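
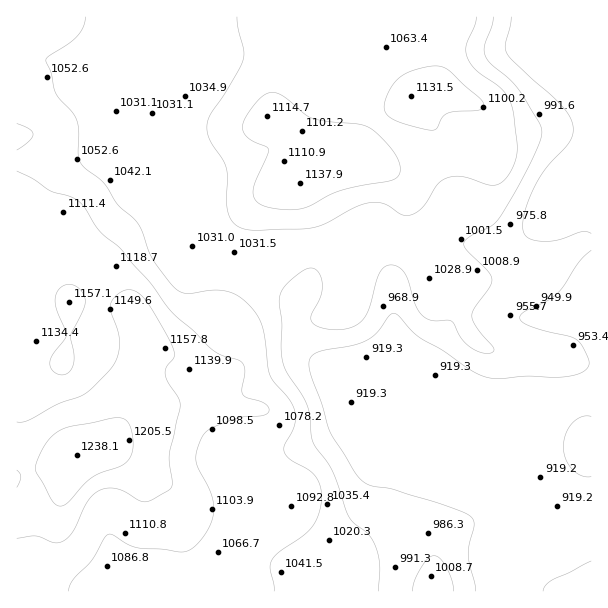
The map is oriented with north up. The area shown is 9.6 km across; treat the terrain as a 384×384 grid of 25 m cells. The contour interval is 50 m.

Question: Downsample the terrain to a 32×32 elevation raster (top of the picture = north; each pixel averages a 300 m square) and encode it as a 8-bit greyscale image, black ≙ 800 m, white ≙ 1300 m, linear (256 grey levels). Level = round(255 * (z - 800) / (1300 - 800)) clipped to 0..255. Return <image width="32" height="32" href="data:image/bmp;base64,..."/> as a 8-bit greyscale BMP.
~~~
<image width="32" height="32" href="data:image/bmp;base64,Qk02CAAAAAAAADYEAAAoAAAAIAAAACAAAAABAAgAAAAAAAAEAAATCwAAEwsAAAABAAAAAAAAAAAAAAEBAQACAgIAAwMDAAQEBAAFBQUABgYGAAcHBwAICAgACQkJAAoKCgALCwsADAwMAA0NDQAODg4ADw8PABAQEAAREREAEhISABMTEwAUFBQAFRUVABYWFgAXFxcAGBgYABkZGQAaGhoAGxsbABwcHAAdHR0AHh4eAB8fHwAgICAAISEhACIiIgAjIyMAJCQkACUlJQAmJiYAJycnACgoKAApKSkAKioqACsrKwAsLCwALS0tAC4uLgAvLy8AMDAwADExMQAyMjIAMzMzADQ0NAA1NTUANjY2ADc3NwA4ODgAOTk5ADo6OgA7OzsAPDw8AD09PQA+Pj4APz8/AEBAQABBQUEAQkJCAENDQwBEREQARUVFAEZGRgBHR0cASEhIAElJSQBKSkoAS0tLAExMTABNTU0ATk5OAE9PTwBQUFAAUVFRAFJSUgBTU1MAVFRUAFVVVQBWVlYAV1dXAFhYWABZWVkAWlpaAFtbWwBcXFwAXV1dAF5eXgBfX18AYGBgAGFhYQBiYmIAY2NjAGRkZABlZWUAZmZmAGdnZwBoaGgAaWlpAGpqagBra2sAbGxsAG1tbQBubm4Ab29vAHBwcABxcXEAcnJyAHNzcwB0dHQAdXV1AHZ2dgB3d3cAeHh4AHl5eQB6enoAe3t7AHx8fAB9fX0Afn5+AH9/fwCAgIAAgYGBAIKCggCDg4MAhISEAIWFhQCGhoYAh4eHAIiIiACJiYkAioqKAIuLiwCMjIwAjY2NAI6OjgCPj48AkJCQAJGRkQCSkpIAk5OTAJSUlACVlZUAlpaWAJeXlwCYmJgAmZmZAJqamgCbm5sAnJycAJ2dnQCenp4An5+fAKCgoAChoaEAoqKiAKOjowCkpKQApaWlAKampgCnp6cAqKioAKmpqQCqqqoAq6urAKysrACtra0Arq6uAK+vrwCwsLAAsbGxALKysgCzs7MAtLS0ALW1tQC2trYAt7e3ALi4uAC5ubkAurq6ALu7uwC8vLwAvb29AL6+vgC/v78AwMDAAMHBwQDCwsIAw8PDAMTExADFxcUAxsbGAMfHxwDIyMgAycnJAMrKygDLy8sAzMzMAM3NzQDOzs4Az8/PANDQ0ADR0dEA0tLSANPT0wDU1NQA1dXVANbW1gDX19cA2NjYANnZ2QDa2toA29vbANzc3ADd3d0A3t7eAN/f3wDg4OAA4eHhAOLi4gDj4+MA5OTkAOXl5QDm5uYA5+fnAOjo6ADp6ekA6urqAOvr6wDs7OwA7e3tAO7u7gDv7+8A8PDwAPHx8QDy8vIA8/PzAPT09AD19fUA9vb2APf39wD4+PgA+fn5APr6+gD7+/sA/Pz8AP39/QD+/v4A////AKOjnpeVkouHh4iEgoaGfndzb25qZGRobGFMPzs4NDIwpKalnZaQjYyOkIqEhIN9dnFubWtkYmVnW0g9Pj04NTOrra+mm5WYmpubkoiFhoN8dG9saWFeYmJYRz4+QD08Orq5u66enKSnpKObjYmMjYl+cmlkXVpdXFVLQT09Pj8/xcPHuKOhq66rqqGSjI6Sk4Z0ZFtWVFRSTUhBPT09PT/JytLIsq61tbKsnpGLi4+SiHJdUU9NSUVBPz09PT09QcvO2djLxMG7s6aXjoqJioiAalNJSEVAPT09PT09PUNNyM7a3trUyr+zoZSNioiEfHBdS0NCPz09PT09PT0+TFu9x9TZ2dbMwLWll5GOioV6ZVBCPj49PT09PT09PT9NWrO5wsfLzsrDuaqgmpeVkH9hSD49PT09PT09PT09PkdPra+ztrzDx8S6rqafm5mQeVpCPT09PT09PT09PT0+Q0etr7Gxs7vBv7Ssp6CakH9nTz89PT09PT09QUZFREZHSK2ws7GwtL27sq6mn5qMcVpKQD09PT09PkZTWlhVVFFNqq6zsbCyu7y0qZ2WlIltWVFNSUM+PUJMWmVlX1pWUU2oq7GxsLK8vK2dlZGOhGxfYWRiV0dGVV5lZ15VUE1LSqiss7OwtLy1npCPjId8amJmbnFlUlJlamhlWlFMSUhHqK20s6+ytaWMgYKCfnVpYmNtdGxaXG5xbWphWlRPSkanqq+uqqikkX53eHl4dW5mZG11bmJkcXRybWVgW1VOSaanqqqloJWCd3Z2dnZ2c25rcXVwamxwb2xmYFtYVFBMqKWlpZ+Xi3t2dnZ3enp4dnV1dXBwc3BqZ2RfVk5MTU6ooqGgl4yCeHZ2dnuChoeHhH54c3Z7dm1paGZZSURGSaSfnZqPgnp2dnZ2fYuXnZ6YjoV/gIWBdWxsbmJLQEBAnpmVj4V7dnZ2dnZ9jZymq6igmpWTkYl9dnh9cFVCPTuXk4yDfHd2dnZ2d36LmKCmqaqqpqCXjIiIi4x/Y0xAO5eSi393dnZ2dnZ6hI+Xmp2gpqqmnZOPk5WTj4VvWUpBmpaNf3d2dnZ2d36Kl52bmpueoJyXlJaYlZKOhHJhUkeTjod9d3Z2dnZ4fYeUnp+bmJaVlpifoJuYl5ODbFxPRouFf3l2dnZ2dnh7gIyXmpWQj4+PmKWmoZ6ZkHpfUEhEhYJ9eHZ2dnZ2d3l7hI+Si4eIiIeOnKKhmYt6ZFBHRESAgH15dnZ2dnZ2dnh/iY2IhoaGhoeLkZSMeGFPRkRERIKEgnx3dnZ2dnd2eH+JjIeGhoaGhoaGiId1XElEREREhomJgnl2dnZ4eXh6gYuLhoaGhoaGhoaHin5kTUREREQ="/>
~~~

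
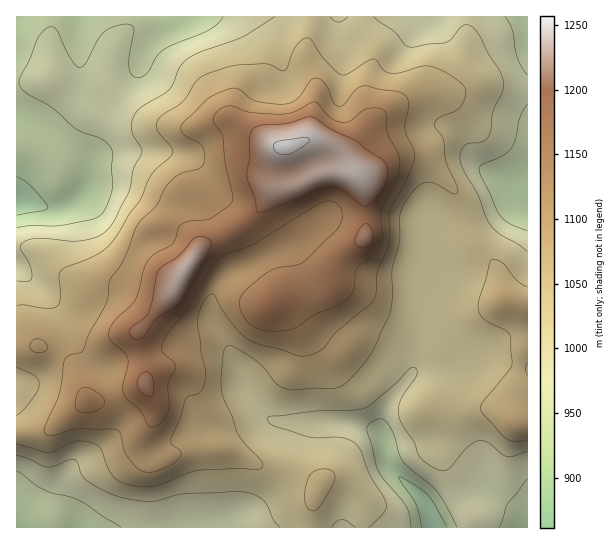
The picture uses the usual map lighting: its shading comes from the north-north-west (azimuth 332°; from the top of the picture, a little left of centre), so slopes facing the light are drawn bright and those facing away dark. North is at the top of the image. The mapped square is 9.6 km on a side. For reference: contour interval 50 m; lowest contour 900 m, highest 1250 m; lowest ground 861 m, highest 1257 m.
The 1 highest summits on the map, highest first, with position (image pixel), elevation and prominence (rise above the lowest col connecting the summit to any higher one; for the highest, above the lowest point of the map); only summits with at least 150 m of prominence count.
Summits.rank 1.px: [286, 147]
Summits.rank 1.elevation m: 1257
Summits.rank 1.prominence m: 396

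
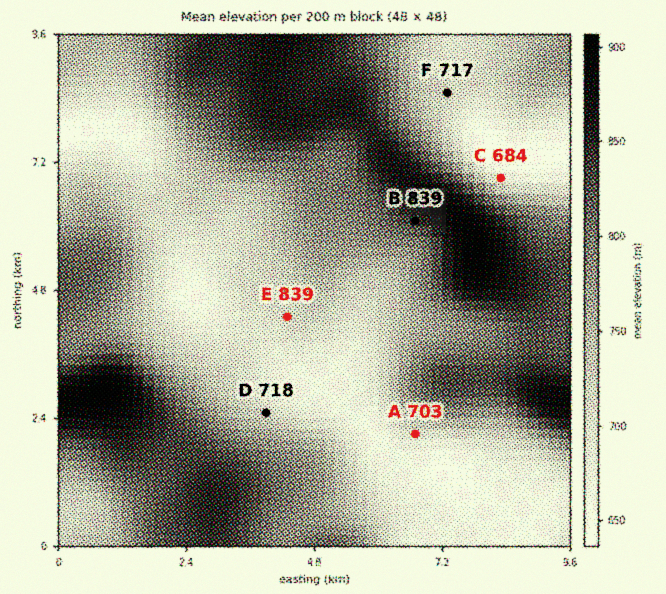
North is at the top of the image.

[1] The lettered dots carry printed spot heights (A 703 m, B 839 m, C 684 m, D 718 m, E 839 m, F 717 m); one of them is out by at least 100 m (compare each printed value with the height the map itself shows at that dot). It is E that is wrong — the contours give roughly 714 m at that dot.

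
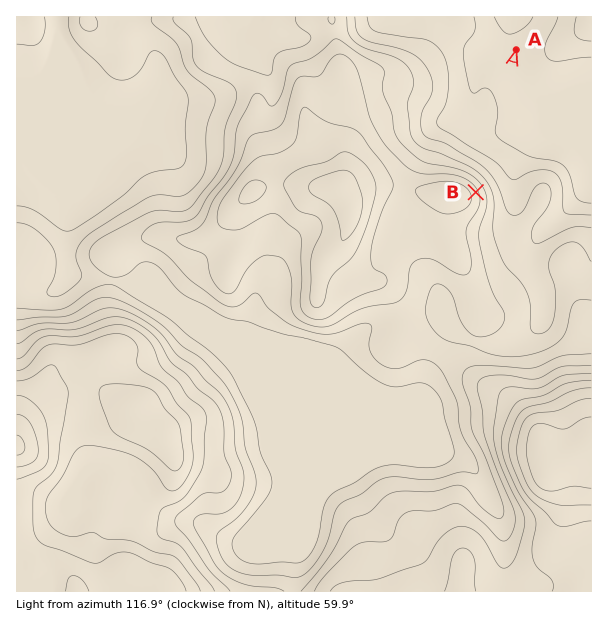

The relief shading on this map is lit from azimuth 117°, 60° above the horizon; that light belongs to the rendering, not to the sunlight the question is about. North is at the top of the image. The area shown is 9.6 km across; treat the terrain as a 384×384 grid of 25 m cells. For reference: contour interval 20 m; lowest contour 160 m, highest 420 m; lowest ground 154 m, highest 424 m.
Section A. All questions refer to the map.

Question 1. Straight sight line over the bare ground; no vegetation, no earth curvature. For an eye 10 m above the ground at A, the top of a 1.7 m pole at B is visible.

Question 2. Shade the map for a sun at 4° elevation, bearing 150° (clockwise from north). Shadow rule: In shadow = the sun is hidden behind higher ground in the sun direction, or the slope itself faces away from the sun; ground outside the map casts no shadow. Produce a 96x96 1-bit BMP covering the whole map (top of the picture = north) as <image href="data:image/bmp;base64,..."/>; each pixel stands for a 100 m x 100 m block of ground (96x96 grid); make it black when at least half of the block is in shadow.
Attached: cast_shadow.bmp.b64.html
<image width="96" height="96" href="data:image/bmp;base64,Qk2+BAAAAAAAAD4AAAAoAAAAYAAAAGAAAAABAAEAAAAAAIAEAAATCwAAEwsAAAIAAAAAAAAA////AAAAAAAAAAAAAAHgAAAAAAAAAAAAB/PwAAAAAAAAAAAAD//4AAAAAAAAAAAAH//8AAAAAAAAAAAAD//8AAAAAAAAAAGAB+f8AAAAAAAAAePAAAf+AAAAAAAAAfPAAAf+AAAAMAAAAeAAAAP+AAAAOAAAAcAAAAP+AAAAPAAAAAAAAAH8AAAAfAAAAAAAAAD4AAAAeAAAAAAAAAB4AAAAcAAAAAAAAAA8AAAAYAAAAAAAAAAfAAAAAAAAAAAAAAAfwAAAAAAAAAAAAAAP8B+AAAAAAAAAAAAH+H/AAAAAAAAAAAAB///AAAAAAAAAAAAAf//gAAAAAAAAAAAAP//AAAAAAAAAAAAAH//AAAAAAAAAAAAAAA+AAAAAAAAAAAAAAAAAIAAAAAAAAAAAAAAA+AAAAAAAAAAAAAAA+AAAAAAAAAAAAAAB/AAAAAAAAAAAAAAB/gAAAAAAAAAAAAAB/wAAAAAAAAAAAAAD/+AAAAAAAAAAAAAD//gAAAAAAAAAAAAD//4AAAAAAAAAAAAD//8AAAAAAAAAAAAD///AAAAAAAAAAAAD///gAAAAAAAAAAAD///wAAAAAAAAAAAP///wAAAAAAAAAAAf///4AAAAAAAAAAAf///4AAAAAAAAAAAf////8AAAAAAAAAAf//7//gAAAAAAAAAf//z//4AAAAAAAAAf//j///wAAAAAAAAf//D///4AAAAAAAAH/+D///4AAAAAAAAAP+D///4AAAAAAAAAH8D///wAAAAAAAAAD4D///gAAAEAAAAADwD///AAAAMAAAAABgD//+AAAAOAAAAAAAD//4AAAAOAAAAAAAD//wAAAAMAAAAAAAD//AAAAAAAAAAAAAB/+AAAAAAAAAAAAAAP8AAAAAAAAAAAAAAH4AAAAADAAAAAAMAH/gAAAADgAAAAAOAD/wAAAABgAAAAAfAB/8AAAAAAAAAAAPgAf/7+AAAAAAAAAPwAf///AAAAAAAAAH8A////gAAAAAAAAD8A////wAAAAAAAAB8Af///4AAAAAAAAA8Af///8AAAAAAAAAYAP///+AAAAAAAAAAAD////AAAAA/AAAAAAf///gAAAB/wBgAAAH///gP8AD/4B4AAAAD//wf8AD/4D8AAAAB//gf8AD/wD8AAAAB//gP8AD/wD8AAAAB//gH4AD/gB4AAAAB//gAAAD/AAAAAAAA//AAAAD+AAAAAAAA/+DAAAD8AAAAAAAA/+DgAAD4AAAAAAAA//DgAAAgAAAAAAAAf/BwAAAAAAAAAAAAP/BwAAAAAAAAAAAAHvBwAAAAAAAAAAAAAGB4AAAAAAAAAAAAAAB4AAAAAAAAAAAAAAB4AAAAAAAAAAAAAAD4AAAAAAAAAAAAAAD8AAAAAAAAAAAAAAB+AAAAAAAAAAAAAAB/wAAAAAAAAAAAAAB/8PwAAAAAAAAAAAB/8/4AAAAAAAAAAAA/8/4AAAAAAAAAAAAD4/wAAAAAAAAAAAAAAfAAAAAAAAAAAAAAAMAAAAAAAwAAAAAAAAAAAAAA="/>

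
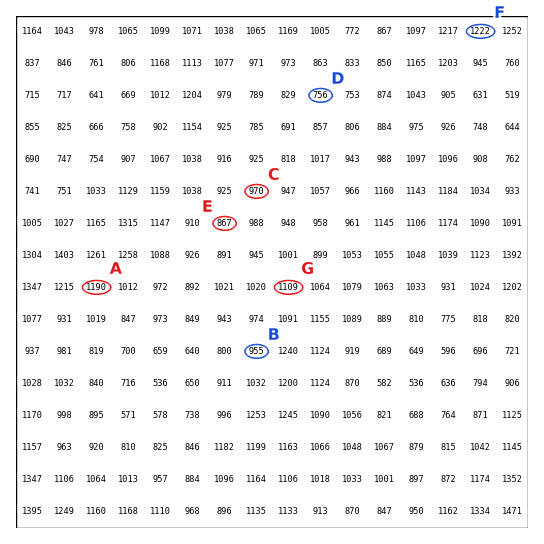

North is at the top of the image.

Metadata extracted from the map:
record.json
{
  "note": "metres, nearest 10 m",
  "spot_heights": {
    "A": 1190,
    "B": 950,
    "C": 970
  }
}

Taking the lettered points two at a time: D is lower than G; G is higher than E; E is lower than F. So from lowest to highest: D E G F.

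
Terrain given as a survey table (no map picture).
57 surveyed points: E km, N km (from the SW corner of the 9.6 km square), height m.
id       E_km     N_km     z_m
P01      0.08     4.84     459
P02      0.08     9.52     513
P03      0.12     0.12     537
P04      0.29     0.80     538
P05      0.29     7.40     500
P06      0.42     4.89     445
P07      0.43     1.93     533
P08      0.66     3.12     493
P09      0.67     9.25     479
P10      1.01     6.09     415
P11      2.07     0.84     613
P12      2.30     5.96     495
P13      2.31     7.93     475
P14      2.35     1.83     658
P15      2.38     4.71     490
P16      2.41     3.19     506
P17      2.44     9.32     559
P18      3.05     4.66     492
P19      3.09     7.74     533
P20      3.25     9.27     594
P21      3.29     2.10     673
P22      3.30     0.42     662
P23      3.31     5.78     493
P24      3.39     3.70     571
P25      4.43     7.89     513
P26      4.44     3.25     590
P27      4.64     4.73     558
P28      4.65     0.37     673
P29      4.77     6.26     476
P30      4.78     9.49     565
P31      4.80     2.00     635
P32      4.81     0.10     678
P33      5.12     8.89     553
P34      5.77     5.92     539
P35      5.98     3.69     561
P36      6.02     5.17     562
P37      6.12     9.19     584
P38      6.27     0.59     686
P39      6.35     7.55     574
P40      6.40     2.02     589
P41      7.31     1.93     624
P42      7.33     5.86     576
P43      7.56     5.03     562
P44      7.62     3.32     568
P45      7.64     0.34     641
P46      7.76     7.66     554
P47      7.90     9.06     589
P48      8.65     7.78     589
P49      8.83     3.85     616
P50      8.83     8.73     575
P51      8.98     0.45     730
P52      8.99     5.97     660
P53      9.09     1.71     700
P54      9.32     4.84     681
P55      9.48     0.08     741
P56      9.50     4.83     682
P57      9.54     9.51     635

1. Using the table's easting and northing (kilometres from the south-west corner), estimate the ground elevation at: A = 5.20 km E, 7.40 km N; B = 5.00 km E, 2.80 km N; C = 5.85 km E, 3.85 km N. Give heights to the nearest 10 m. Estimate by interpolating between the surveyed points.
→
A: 550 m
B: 590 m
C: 530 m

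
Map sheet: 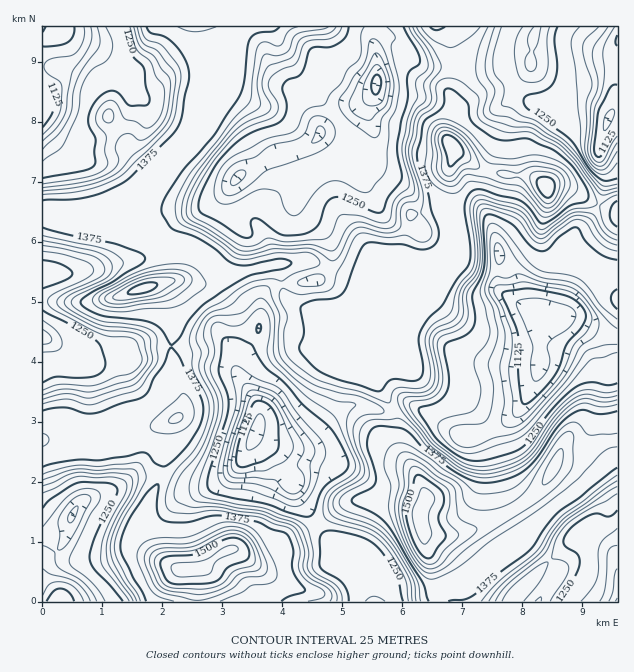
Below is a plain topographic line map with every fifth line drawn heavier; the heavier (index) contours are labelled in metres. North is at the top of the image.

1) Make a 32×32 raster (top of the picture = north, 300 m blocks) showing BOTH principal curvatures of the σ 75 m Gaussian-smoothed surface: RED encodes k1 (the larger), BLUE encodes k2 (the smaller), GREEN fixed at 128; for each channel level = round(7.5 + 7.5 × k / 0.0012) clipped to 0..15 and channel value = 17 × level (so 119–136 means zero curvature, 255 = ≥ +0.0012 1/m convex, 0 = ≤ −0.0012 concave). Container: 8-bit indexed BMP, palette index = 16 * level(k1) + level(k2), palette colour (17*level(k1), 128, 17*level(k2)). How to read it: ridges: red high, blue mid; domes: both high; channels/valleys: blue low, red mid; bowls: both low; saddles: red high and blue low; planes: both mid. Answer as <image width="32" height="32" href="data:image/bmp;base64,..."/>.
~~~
<image width="32" height="32" href="data:image/bmp;base64,Qk02CAAAAAAAADYEAAAoAAAAIAAAACAAAAABAAgAAAAAAAAEAAATCwAAEwsAAAABAAAAAAAAAIAAABGAAAAigAAAM4AAAESAAABVgAAAZoAAAHeAAACIgAAAmYAAAKqAAAC7gAAAzIAAAN2AAADugAAA/4AAAACAEQARgBEAIoARADOAEQBEgBEAVYARAGaAEQB3gBEAiIARAJmAEQCqgBEAu4ARAMyAEQDdgBEA7oARAP+AEQAAgCIAEYAiACKAIgAzgCIARIAiAFWAIgBmgCIAd4AiAIiAIgCZgCIAqoAiALuAIgDMgCIA3YAiAO6AIgD/gCIAAIAzABGAMwAigDMAM4AzAESAMwBVgDMAZoAzAHeAMwCIgDMAmYAzAKqAMwC7gDMAzIAzAN2AMwDugDMA/4AzAACARAARgEQAIoBEADOARABEgEQAVYBEAGaARAB3gEQAiIBEAJmARACqgEQAu4BEAMyARADdgEQA7oBEAP+ARAAAgFUAEYBVACKAVQAzgFUARIBVAFWAVQBmgFUAd4BVAIiAVQCZgFUAqoBVALuAVQDMgFUA3YBVAO6AVQD/gFUAAIBmABGAZgAigGYAM4BmAESAZgBVgGYAZoBmAHeAZgCIgGYAmYBmAKqAZgC7gGYAzIBmAN2AZgDugGYA/4BmAACAdwARgHcAIoB3ADOAdwBEgHcAVYB3AGaAdwB3gHcAiIB3AJmAdwCqgHcAu4B3AMyAdwDdgHcA7oB3AP+AdwAAgIgAEYCIACKAiAAzgIgARICIAFWAiABmgIgAd4CIAIiAiACZgIgAqoCIALuAiADMgIgA3YCIAO6AiAD/gIgAAICZABGAmQAigJkAM4CZAESAmQBVgJkAZoCZAHeAmQCIgJkAmYCZAKqAmQC7gJkAzICZAN2AmQDugJkA/4CZAACAqgARgKoAIoCqADOAqgBEgKoAVYCqAGaAqgB3gKoAiICqAJmAqgCqgKoAu4CqAMyAqgDdgKoA7oCqAP+AqgAAgLsAEYC7ACKAuwAzgLsARIC7AFWAuwBmgLsAd4C7AIiAuwCZgLsAqoC7ALuAuwDMgLsA3YC7AO6AuwD/gLsAAIDMABGAzAAigMwAM4DMAESAzABVgMwAZoDMAHeAzACIgMwAmYDMAKqAzAC7gMwAzIDMAN2AzADugMwA/4DMAACA3QARgN0AIoDdADOA3QBEgN0AVYDdAGaA3QB3gN0AiIDdAJmA3QCqgN0Au4DdAMyA3QDdgN0A7oDdAP+A3QAAgO4AEYDuACKA7gAzgO4ARIDuAFWA7gBmgO4Ad4DuAIiA7gCZgO4AqoDuALuA7gDMgO4A3YDuAO6A7gD/gO4AAID/ABGA/wAigP8AM4D/AESA/wBVgP8AZoD/AHeA/wCIgP8AmYD/AKqA/wC7gP8AzID/AN2A/wDugP8A/4D/AHNDhZVzxrOlppaTdYan9/rVlYaElNeHmMdzcMa2hZios7a2lLeVyero2aWExabDYoKHh3GS9JOFp9eDcOimmJWVt6akybT56Obn2Pmjp7dyd3d0cLf7lnWFl+i0oaaXdKaCppTZlJNzY7b716PatnN0cmKU+NnHx5Z0huiBc5eGlmCng9i3lZamtbbG17axsqWmxbP5t4SWx8eVleZwcpeWc3CEg/e2c5KUg4OUdKO0+um2ounJp4SGl9e3lueTlIV1c4FgtOZ1lIOTp5ZyUqWkxbRj1unI1dXHpue3lteVx8bGx7Wjt6aWpXBjhbalp2Ngxqb3qLaDc4Sl1viWh7eYp6eouKaXp7iWlGF1dYSVg7bHtta1clGFhmKE+Kanl5eHh4iHlrenuJemcHWElpeU2Mm46IFxY5OThIPY6IaXyLi2t6iXltm5uLdxUZWnh5SjgNKAcJaoqJZwhZb4yMamuIWXp7aGpsintpCDpZaGhYPGw5HFk5iYmHNwhrWlY4ODc3NzlMi4tnSDpKaFqLi4t6imyeqSl5eHdXJytqV1p4Z2hnVSxcenhYSGpLm4mJiHh4io13GXlpeFdXOWuKdylXOSYmK1xpWEdJWDyZeYh3eHh7ejUYWoqJWGhZWmhIWClKeWtbantUKWhGHGh5eHh4d3p8W3taeng3Z2ZJKU5vf39/eTk5SnppaWgtfHuKeHl4eYl8iUtpRidHNSpceUkqPF9/n457a3t4WCw3FylYeHh4eY16OBcISElaXWlnRzYHCQkKPEpJfX9vfXxsOlmIeYh4en+cSxtMnIt5eFhISFpaaVhYaX6KVzxsfotIO4qLinpaf5tGCXtJR2hJTI2Mi3l4eHxuekcWOjYnKEhNm2oqNit/iQgYT2kWGEyaiXmIeHh5e0UYOWl4eGhoenpGKC6LWn9mBzY+bXcbHJ6NfXx5eHl7ZzlIO3mIZ0mKiGhaSixKTEoaiT2PrT9NSCc3OlxqeXx6aEUXOnp4aFlnR2dHHG+IO1+PT5++fDgLeGdHOTt7io54R0lJOEt6aWloWDxqb499SVlKW22FChx6d2hqeSx6e354OGhYSSc7eolIO3pfzng5a318fBgJB1t6XIpXVz1pfIxoWVp5di1paTlqXX9JGVhpWkcba0cGOWpumVdWLHl5e3t9ilpreldIKlk5PEt5Ryg3OGt6RxdJW4lYWGc7Wnh5i3ZHSHl6eVUKWWptmXt6WUlZaXuIK3pLiXhmSGlKeHmLdzhZWHp7dgxqWDtJWWY6bKlpenk5Z1hpaUpJWnl4eHpoPJdHSGuZDHc5S2haZxp8eGl4WDY2V0pnPYp4WUhIaWlraTprSWg4WS2ZeXpnKV6HWGl4U="/>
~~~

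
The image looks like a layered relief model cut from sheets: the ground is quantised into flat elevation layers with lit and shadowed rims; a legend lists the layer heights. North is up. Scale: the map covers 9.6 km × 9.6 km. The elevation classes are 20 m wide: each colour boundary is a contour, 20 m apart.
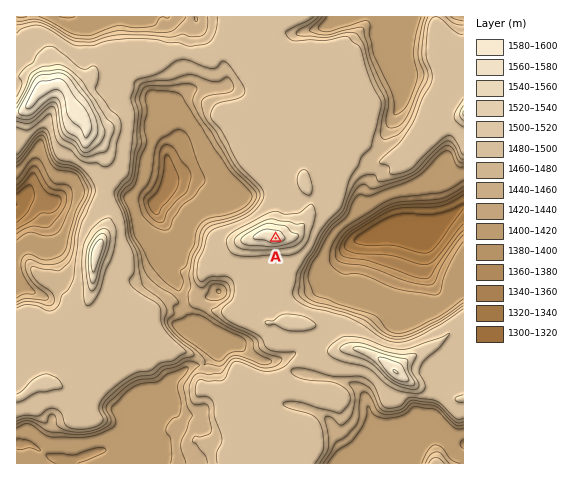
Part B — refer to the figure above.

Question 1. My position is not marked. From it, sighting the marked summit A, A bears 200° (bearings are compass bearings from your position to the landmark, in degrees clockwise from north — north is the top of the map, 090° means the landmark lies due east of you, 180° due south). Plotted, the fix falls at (352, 27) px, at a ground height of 1430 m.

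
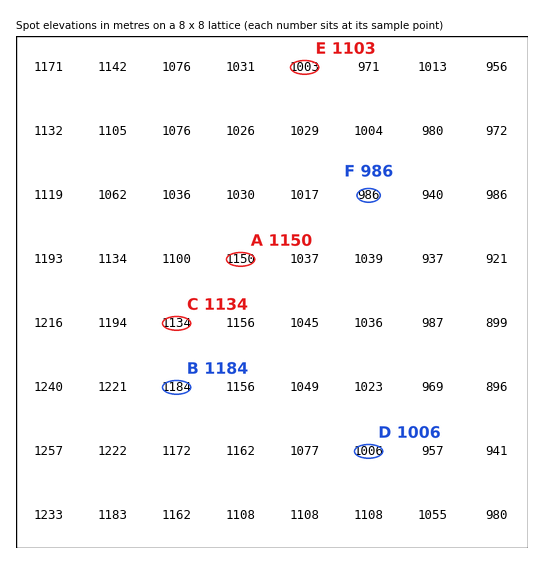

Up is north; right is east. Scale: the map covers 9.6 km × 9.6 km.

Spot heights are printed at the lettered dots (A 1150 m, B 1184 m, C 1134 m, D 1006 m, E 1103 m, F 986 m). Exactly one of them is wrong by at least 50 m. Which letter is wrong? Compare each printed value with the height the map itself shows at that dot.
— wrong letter E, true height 1003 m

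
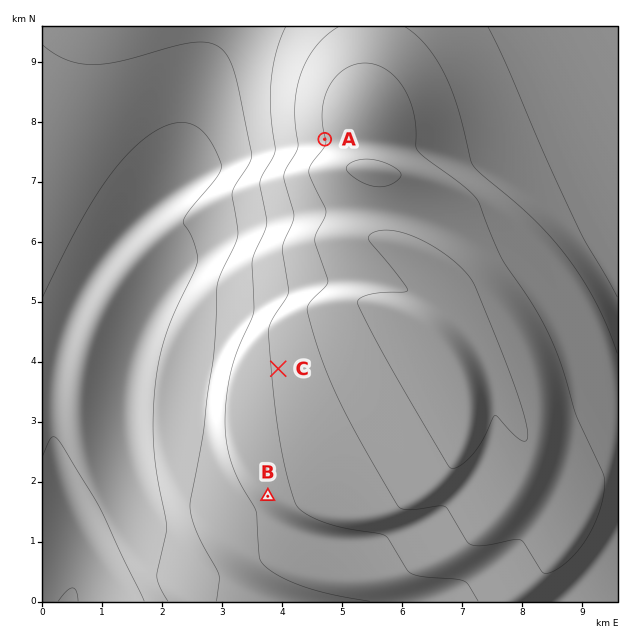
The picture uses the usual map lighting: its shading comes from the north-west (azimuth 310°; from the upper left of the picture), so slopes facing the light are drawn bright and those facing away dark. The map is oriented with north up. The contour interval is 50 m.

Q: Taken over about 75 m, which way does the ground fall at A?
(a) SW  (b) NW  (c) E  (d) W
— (d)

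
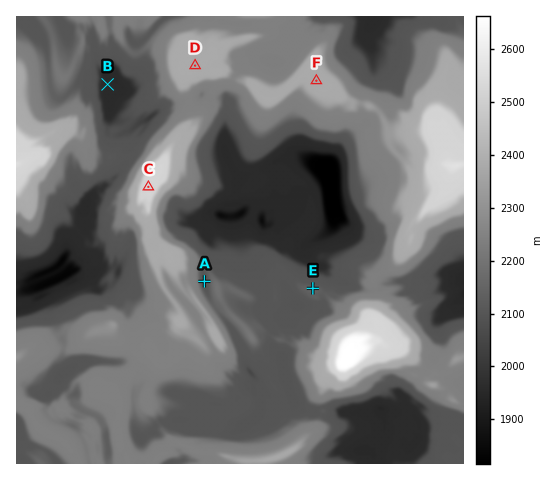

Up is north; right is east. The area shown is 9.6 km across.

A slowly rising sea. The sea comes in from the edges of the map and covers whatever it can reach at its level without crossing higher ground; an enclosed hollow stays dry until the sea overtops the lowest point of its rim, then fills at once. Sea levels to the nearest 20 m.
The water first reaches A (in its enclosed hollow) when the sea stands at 2140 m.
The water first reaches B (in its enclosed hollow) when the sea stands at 2100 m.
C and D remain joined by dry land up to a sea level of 2240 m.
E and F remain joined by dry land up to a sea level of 2120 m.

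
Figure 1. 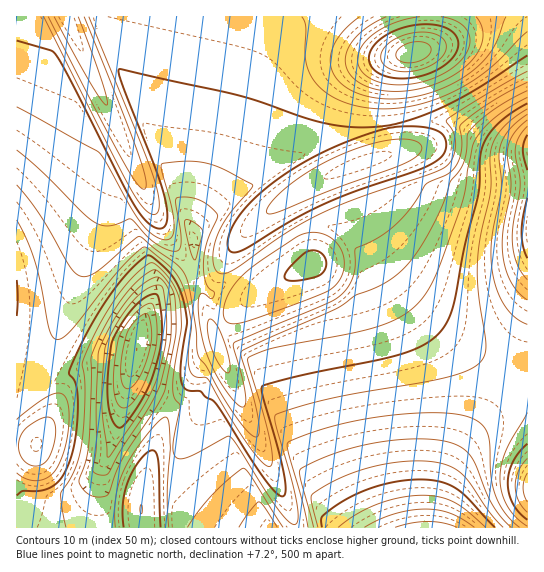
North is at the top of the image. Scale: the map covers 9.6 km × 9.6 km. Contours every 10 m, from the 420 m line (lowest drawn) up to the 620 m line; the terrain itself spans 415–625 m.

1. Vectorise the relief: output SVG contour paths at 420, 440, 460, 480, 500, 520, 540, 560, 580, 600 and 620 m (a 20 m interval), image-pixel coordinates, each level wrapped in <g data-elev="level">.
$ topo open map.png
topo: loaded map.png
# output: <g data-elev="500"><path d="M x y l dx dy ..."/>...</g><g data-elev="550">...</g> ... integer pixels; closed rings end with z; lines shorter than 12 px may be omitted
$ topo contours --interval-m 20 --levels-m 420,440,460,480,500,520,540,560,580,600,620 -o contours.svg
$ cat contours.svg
<g data-elev="420"><path d="M395 527l18-4 16-2 14 2 14 4"/></g><g data-elev="440"><path d="M338 527l19-13 21-10 23-7 22-2 16 2 15 5 13 9 19 16"/><path d="M122 408l-6-7-2-15 0-20 4-27 5-10 11-15 9-8 8-3 4 7 2 19-1 16-3 14-7 20-8 16-8 10-4 3z"/></g><g data-elev="460"><path d="M318 527l-7-29 1-4 5-3 22-13 26-9 26-6 27-2 24 3 9 3 8 5 11 11 21 31 12 13"/><path d="M107 457l-5-55 4-56 12-24 15-21 14-12 12-4 3 2 2 4 3 38-2 18-8 31-7 16-9 17-30 43z"/><path d="M527 280l-6-9-5-9-3-12-1-12 1-16 7-36 0-11-4-18-1-10 4-10 8-11"/></g><g data-elev="480"><path d="M187 527l12-17 14-16 17-16 13-10 8 9 32 50"/><path d="M308 527l-6-27-13-46-2-8 1-4 31-12 36-9 39-6 39-2 18 1 15 2 11 5 7 6 5 12 2 36 4 19 10 19 15 14"/><path d="M95 497l-9-5-7-10 7-23 3-16 3-88 14-30 17-27 18-20 9-7 5-1 7 5 8 10 4 8 1 8 1 33-11 56-10 20-33 50-13 34-4 2z"/><path d="M527 324l-14-9-12-16-8-22-2-24 2-22 8-42-2-31 1-12 9-16 18-16"/></g><g data-elev="500"><path d="M161 527l-2-64-2-9-4-4-6 2-8 9-11 21-5 21 1 24"/><path d="M17 495l5-4 16 0 11-3 9-6 6-8 9-24 4-32 0-28-3-9-5-7 1-5 18-38 20-33 22-28 12-11 7-4 11 8 12 12 6 11 5 15 4 21-6 44 0 12 2 8 6 5 12 0 5 6 9 6 50 76 12 14 6 3 3-7-3-18-20-73-1-11 37-11 102-22 22-9 16-12 9-14 7-18 10-55 13-52 2-36 3-13 6-11 9-11 14-10 15-10"/><path d="M527 444l-8 8-6 10-4 11-1 10 1 11 4 9 6 10 8 7"/><path d="M17 280l1 18-1 18"/></g><g data-elev="520"><path d="M527 473l-3 6-1 8 1 8 3 7"/><path d="M34 466l7-1 4-3 8-13 2-12 0-10-1-6-4-4-8 1-11 6-7 6-4 8-2 9 3 9 5 7z"/><path d="M194 260l-4-9-4-18-1-10 1-4 10 4 7 8-6 26-2 3z"/><path d="M17 185l21 26 31 54 10 10 7 2 9-4 44-37 41 31 5 8 4 14 7 40 1 20 2 8 7 9 15 27 16 25 12 14 8 5 2-6-1-14-17-60 1-6 93-42 20-14 30-12 16-12 12-13 12-18 17-33 8-25 12-16 4-12 3-22 11-11 13-11 34-19"/></g><g data-elev="540"><path d="M227 373l3-2 0-4-4-20-8-20-4-6-4-2-2 3-1 6 4 19 8 18z"/><path d="M230 323l9 0 15-4 54-20 23-10 8-9 5-11-1-14-5-10-7-7-8-4-8-2-9 1-11 5-38 25-18 16-12 17-3 10-1 8 3 7z"/><path d="M17 107l82 46 40 68 11 11 11 7 5 1 5-2 2-4 1-7-2-20-10-36 0-7 24-3 20 2 17 6 29 16-1 4-24 29-11 21-3 14 1 12 3 6 6 3 12-5 49-35 36-20 34-15 72-24 19-8 8-9 3-12-2-12-8-12 1-3 43-27 37-21"/></g><g data-elev="560"><path d="M270 214l10-3 53-22 72-26 14-9 3-4-1-4-3-4-7-2-18 0-25 5-29 10-28 15-26 19-16 17-3 5 1 2z"/><path d="M44 17l86 171 15 21 5 4 5 1 4-4 0-8-6-27-64-158"/><path d="M302 17l4 10 0 35 3 11 6 9 11 11 13 7 18 6 18 3 20-1 20-3 20-6 20-8 18-10 16-12 38-37"/></g><g data-elev="580"><path d="M54 17l37 68 11 16 4 4 1 0-1-10-5-18-23-60"/><path d="M386 17l-17 9-14 12-8 13-2 12 5 11 11 10 16 5 18 2 20-1 20-6 18-9 15-10 10-12 5-14-1-12-6-10"/></g><g data-elev="600"><path d="M394 78l12 0 13-2 14-4 10-6 9-8 5-8 1-8-2-7-6-5-7-3-18-3-23 4-19 9-11 12-3 6 0 7 3 5 6 6z"/></g><g data-elev="620"><path d="M403 62l10 1 10-4 7-6 0-7-4-3-8-1-8 1-8 3-4 4-2 5 2 4z"/></g>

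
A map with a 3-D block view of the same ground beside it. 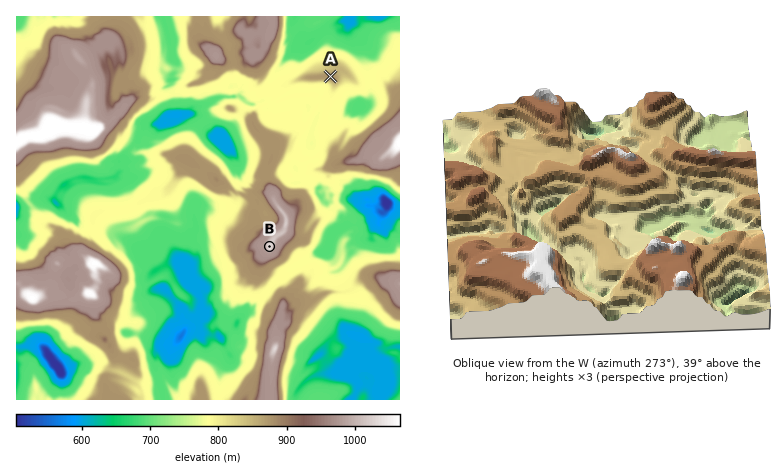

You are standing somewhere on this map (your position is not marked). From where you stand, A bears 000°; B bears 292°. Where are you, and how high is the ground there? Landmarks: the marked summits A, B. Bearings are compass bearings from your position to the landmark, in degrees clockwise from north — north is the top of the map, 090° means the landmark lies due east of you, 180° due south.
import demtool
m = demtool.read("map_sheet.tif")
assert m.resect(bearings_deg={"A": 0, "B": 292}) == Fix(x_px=330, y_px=271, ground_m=775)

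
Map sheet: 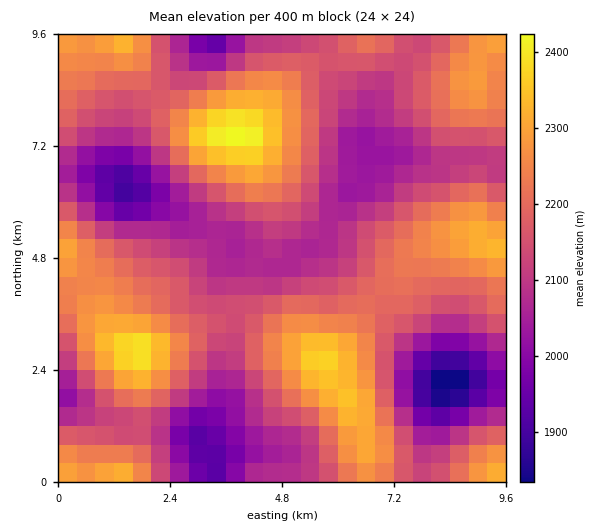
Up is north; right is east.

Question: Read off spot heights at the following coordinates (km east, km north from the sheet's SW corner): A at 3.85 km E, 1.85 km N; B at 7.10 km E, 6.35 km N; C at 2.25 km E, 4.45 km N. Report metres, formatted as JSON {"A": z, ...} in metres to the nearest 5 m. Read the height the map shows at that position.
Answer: {"A": 2025, "B": 2055, "C": 2175}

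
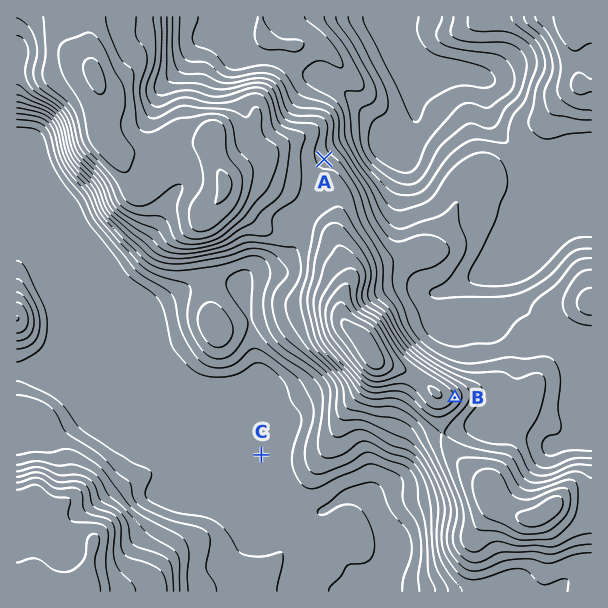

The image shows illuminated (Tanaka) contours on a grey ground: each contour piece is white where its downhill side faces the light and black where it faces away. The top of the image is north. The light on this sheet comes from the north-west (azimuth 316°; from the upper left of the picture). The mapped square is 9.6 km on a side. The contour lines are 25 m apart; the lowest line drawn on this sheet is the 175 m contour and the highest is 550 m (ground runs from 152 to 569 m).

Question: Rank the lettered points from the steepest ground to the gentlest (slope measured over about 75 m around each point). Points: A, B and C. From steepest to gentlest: B A C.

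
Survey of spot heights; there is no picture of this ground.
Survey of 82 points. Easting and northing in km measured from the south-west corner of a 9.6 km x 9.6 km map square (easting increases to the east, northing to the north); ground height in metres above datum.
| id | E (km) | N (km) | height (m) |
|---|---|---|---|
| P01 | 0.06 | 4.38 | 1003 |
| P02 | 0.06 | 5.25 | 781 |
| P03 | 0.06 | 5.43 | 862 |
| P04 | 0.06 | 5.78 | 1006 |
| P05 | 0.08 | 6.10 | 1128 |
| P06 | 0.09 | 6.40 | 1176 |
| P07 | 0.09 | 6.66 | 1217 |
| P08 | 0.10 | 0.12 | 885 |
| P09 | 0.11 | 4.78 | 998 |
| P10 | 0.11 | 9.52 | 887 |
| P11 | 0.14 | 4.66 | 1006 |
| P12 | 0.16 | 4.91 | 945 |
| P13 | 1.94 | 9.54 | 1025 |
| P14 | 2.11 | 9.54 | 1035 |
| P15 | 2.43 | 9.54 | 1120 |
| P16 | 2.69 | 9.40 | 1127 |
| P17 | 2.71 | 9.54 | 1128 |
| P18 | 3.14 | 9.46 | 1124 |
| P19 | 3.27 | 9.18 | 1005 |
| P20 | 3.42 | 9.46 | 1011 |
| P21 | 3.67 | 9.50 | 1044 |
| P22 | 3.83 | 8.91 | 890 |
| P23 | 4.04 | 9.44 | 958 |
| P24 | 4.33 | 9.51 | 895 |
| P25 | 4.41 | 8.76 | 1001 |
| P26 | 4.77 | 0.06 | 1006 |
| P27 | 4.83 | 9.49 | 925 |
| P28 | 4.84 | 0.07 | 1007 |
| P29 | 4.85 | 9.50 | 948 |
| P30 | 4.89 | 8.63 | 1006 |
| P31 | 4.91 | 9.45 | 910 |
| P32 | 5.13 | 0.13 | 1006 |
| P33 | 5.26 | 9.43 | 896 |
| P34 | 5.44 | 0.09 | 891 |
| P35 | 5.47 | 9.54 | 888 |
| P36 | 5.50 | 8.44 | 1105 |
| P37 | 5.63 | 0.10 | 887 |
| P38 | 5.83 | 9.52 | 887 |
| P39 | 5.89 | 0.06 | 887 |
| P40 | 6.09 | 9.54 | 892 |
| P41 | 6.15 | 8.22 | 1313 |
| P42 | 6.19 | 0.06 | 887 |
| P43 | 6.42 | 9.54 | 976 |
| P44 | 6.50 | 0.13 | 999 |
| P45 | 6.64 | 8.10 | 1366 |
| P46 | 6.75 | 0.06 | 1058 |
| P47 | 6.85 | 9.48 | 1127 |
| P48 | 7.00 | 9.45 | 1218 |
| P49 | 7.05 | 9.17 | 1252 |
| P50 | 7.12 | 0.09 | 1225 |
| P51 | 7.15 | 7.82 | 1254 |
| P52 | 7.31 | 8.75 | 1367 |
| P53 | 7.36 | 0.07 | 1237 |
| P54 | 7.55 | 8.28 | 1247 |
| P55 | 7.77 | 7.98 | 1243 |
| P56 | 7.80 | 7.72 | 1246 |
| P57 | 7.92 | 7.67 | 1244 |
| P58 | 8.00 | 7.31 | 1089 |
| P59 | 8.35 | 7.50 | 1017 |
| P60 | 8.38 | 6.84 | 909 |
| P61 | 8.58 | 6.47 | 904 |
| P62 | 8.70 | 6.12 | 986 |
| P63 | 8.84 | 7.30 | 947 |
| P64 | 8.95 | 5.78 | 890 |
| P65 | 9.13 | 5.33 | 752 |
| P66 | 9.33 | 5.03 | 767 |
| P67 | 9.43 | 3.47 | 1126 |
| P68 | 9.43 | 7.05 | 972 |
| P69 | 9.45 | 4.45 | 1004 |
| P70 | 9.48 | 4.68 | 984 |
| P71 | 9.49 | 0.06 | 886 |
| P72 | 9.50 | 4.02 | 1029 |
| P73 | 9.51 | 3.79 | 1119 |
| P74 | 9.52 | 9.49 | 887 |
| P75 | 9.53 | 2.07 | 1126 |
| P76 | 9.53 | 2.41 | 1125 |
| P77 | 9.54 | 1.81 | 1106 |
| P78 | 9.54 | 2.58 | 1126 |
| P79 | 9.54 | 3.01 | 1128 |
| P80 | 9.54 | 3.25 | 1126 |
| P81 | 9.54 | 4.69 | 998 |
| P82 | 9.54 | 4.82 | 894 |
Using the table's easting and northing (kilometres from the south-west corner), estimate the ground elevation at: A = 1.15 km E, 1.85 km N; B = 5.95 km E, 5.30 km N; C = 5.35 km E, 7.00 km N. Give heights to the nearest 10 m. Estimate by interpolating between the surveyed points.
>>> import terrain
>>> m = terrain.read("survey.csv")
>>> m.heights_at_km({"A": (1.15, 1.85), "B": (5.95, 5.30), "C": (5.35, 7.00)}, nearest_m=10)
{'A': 890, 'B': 1140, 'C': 1000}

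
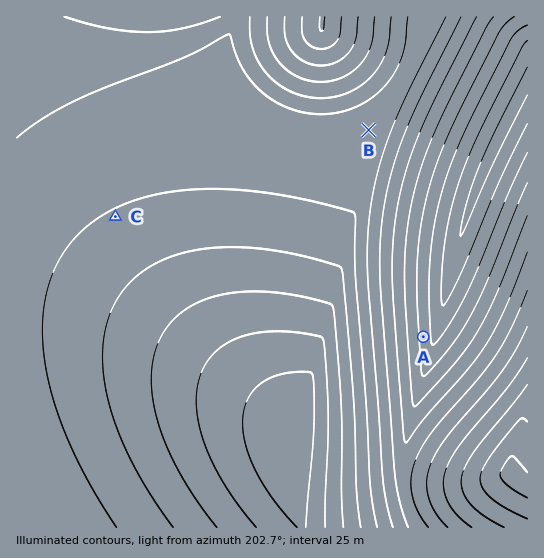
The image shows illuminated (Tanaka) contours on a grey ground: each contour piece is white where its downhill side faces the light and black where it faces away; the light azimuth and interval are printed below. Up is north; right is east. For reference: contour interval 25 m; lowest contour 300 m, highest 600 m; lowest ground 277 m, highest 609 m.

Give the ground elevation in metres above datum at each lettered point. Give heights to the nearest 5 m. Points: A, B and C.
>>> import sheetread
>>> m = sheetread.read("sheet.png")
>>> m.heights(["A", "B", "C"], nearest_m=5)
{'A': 535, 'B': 415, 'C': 400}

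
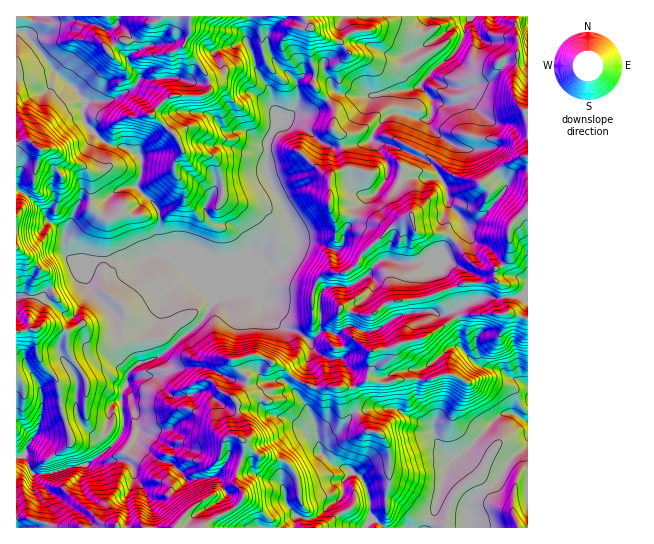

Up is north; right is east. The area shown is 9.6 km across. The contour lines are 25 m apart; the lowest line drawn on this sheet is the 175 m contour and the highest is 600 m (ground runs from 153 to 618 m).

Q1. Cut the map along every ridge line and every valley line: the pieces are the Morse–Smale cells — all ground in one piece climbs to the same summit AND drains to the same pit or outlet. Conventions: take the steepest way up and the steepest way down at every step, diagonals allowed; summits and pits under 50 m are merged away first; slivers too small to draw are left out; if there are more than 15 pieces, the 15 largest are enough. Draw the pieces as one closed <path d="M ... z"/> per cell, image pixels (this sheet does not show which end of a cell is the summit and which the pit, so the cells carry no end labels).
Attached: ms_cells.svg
<path d="M249 16l-233 1 0 14 9 2 28 37 31 29 1 4-2 4 0 10 4 9 15 15 12 6 9 0 7 2 11 10 0 15-4 13-15 1-19 12-13 0-11 3-15 32 0 11 7 14 68 0 19-7 9 2 14 6 8 8 8 14 12 14 2 6 12-6 14-12 28-12 13-2 9-8 8-17 0-11-14-34-14-27 0-31 10-18 0-10-4-8-4-18-13-19-3-15-8-16 4-13z"/><path d="M162 253l-23 7-25-1-20 2-7 14 0 6 6 13 18 16 8 11 23 7 8-3 6-6 7-22 5-8 21-13-15 9-6 8 3 14 14 27-24 22-20 7-12 8-8 24 3 24-3 15-16 18-16 12-19 3-19 6-16 2-6-6-6-13-7 2 1 70 252-1 0-8-15-15-11-7 0-6-7-6 1-15 7-16 0-12-4-4 1-11-4-14 0-10-2-4 8-6 5-15-9-9-4-10 22-4 22 10 12 11 16-14 4-15 4 5 10 5 16 2 2-10-3-8-9-9-11-1 0-38-3-2-14-4-16-2-5-2-8-11-5 0-32 13-14 12-12 6-2-6-12-14-8-15-8-7z"/><path d="M527 156l-8 1-14 8-22 18-25-6-13-8-6 2-2 3 10 15 1 14 13 15 3 5-1 7-22 22-12 8-14 3-34-3-16 17-8 6-8 4-15-2-9 3-5 7 0 36 11 1 6 3 9-8 8 0 13 5 11-3 15-10 13-6 25-2 7 4 7 0 37-18 19 2 26-3z"/><path d="M257 355l-22 4 4 10 9 9-5 15-8 6 2 4 0 10 4 14-1 11 4 4 0 12-8 21 0 10 7 6 0 6 11 7 15 15 1 9 113 0-4-5-8-5 0-16-8-23-18-11-11-3-14-14-5-28-12-22-16-18 4-8-12-10z"/><path d="M22 32l-6 1 0 157 13 6 14 14 4 11 15 7 3 7 10-25 6-9 22-1 19-12 15-1 4-13 0-15-11-10-7-2-9 0-12-6-15-15-4-9 0-10 2-4-1-4-31-29-16-23z"/><path d="M89 285l-1 8-14 23-9-1-23-18-21-1-5 2 0 65 10 2 14 22 1 30-3 14 41-13-3-7 1-28-4-10 10-9 24-7 6 3 14 16 8-11 26-9 24-22-17-35 0-6 3-6-8 10-7 22-6 6-8 3-23-7-8-11-18-16z"/><path d="M394 408l-24 0-17 5-13 17-15 13-4 6 0 4 13 12 11 3 18 11 8 23 0 16 2 2 12 8 44 0 16-57 8-12-13-13-8-17-5-5z"/><path d="M405 176l-5 2-4 17 9 15 7 5-2 2-21 12-10-6-12-2-14-5-2 7-7 10-1 12-6 6-23-8-19 0-8 20-12 8 4 8 8 6 23 3 9 4 2 3 4-7 9-3 15 2 8-4 8-6 16-17 34 3 14-3 12-8 22-22 1-7-15-17-2-17-8-12-13 2z"/><path d="M470 16l-125 0-2 9 9 14 4 3-9 3-23 18 0 8 7 11-5-3-11-2-2 8 14 15 8-8 18 4 20 0 21-5 13 0 12-4 19-22 18-14 8-14 1-14 6-5z"/><path d="M517 61l-11 2-16 17-5 3-23 5-9 0-12-4-12-9-9 10 11 15 10 4 8 1 18-5 6 6 3 12-5 24-4 6-10-1-22-14-6-8 0-6-15 0-12-6-13 2-16 18 18 4 38 19 17 15 12 6 25 6 22-18 14-8 9-2 0-37-15-24z"/><path d="M107 357l-18 4-16 12 4 10-1 28 3 7-41 13 3-14-1-30-15-23-9 1 0 92 9 0 8 16 18 0 19-6 16-2 19-13 16-18 3-11-3-28 6-12 0-9z"/><path d="M459 347l-12 2-14 14-11 5-3 5-3 13 0 11 17 24 2 16 16 22 14-7 26-29 12-10 11 0 7 6 7 2 0-35-21-10-8-7-22-5z"/><path d="M291 121l-13 3-10 15-1 35 20 39 8 22 0 7 19 1 23 8 4-4 3-14 8-12-1-5-14-1-8-8 0-28 6-7 12-5-4-20-9 1-13-5-16-15z"/><path d="M514 413l-11 0-6 4-32 35-16 11-4 8-15 57 39-1-1-20 4-8 23-15 14-23 19-16 0-23z"/><path d="M458 316l-36 23-16 2-20 8-13 2-4 7 2 11-3 10-15 8 4 15 9 6 32 1 9 7 20 8 6 7 0-10-17-24 3-24 3-5 11-5 14-14 13-3-1-12 2-8z"/>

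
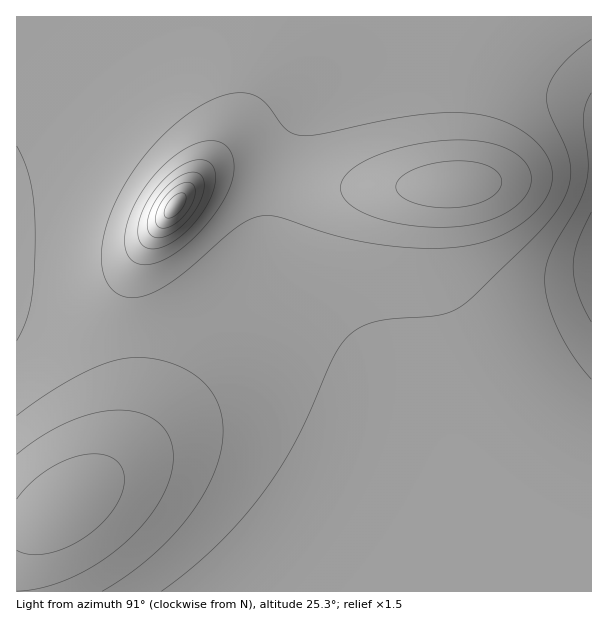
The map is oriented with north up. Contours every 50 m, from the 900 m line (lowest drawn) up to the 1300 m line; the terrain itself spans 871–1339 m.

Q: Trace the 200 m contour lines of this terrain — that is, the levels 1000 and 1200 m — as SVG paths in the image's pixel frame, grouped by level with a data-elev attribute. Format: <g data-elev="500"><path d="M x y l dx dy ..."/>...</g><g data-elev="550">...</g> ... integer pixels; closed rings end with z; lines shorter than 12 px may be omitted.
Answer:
<g data-elev="1000"><path d="M155 237l-6-5-2-10 4-12 7-13 10-12 12-9 11-4 9 2 4 6 0 9-4 12-7 12-10 12-10 8-11 4z"/></g><g data-elev="1200"><path d="M17 341l9-19 5-20 3-27 1-39-1-29-3-22-5-20-9-19"/><path d="M591 39l-16 13-14 14-9 12-5 12 0 9 1 11 18 39 5 21-1 10-3 12-6 12-9 13-19 22-56 54-19 15-11 5-10 3-44 3-18 3-15 5-12 9-7 9-8 14-25 57-14 28-30 47-21 27-26 27-26 24-30 22"/></g>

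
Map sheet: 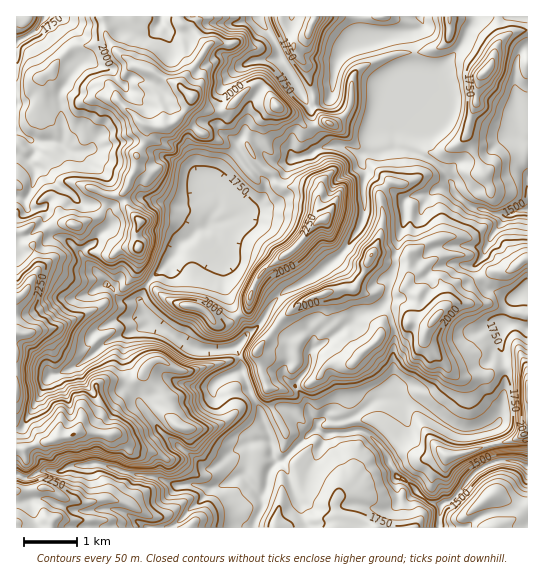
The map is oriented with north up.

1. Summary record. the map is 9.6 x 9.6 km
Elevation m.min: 1320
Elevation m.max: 2500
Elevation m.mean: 1870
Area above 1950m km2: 28.7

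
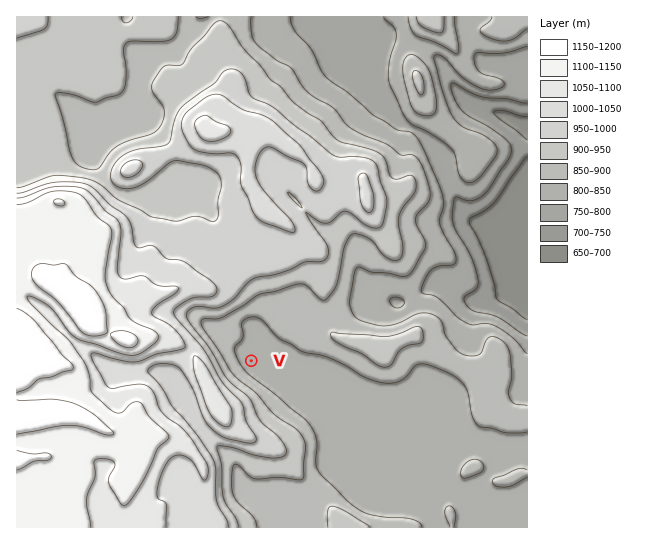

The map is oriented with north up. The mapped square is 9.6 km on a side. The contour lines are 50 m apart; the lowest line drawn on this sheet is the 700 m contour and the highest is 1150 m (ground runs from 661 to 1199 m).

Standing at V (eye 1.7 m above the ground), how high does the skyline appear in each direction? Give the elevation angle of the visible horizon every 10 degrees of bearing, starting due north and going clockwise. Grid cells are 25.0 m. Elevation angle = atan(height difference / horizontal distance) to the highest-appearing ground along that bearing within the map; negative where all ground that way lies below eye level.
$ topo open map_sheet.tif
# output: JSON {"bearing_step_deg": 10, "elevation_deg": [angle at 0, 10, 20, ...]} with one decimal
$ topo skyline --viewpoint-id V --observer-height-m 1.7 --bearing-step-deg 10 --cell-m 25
{"bearing_step_deg": 10, "elevation_deg": [4.9, 4.5, 3.8, 3.4, 2.5, 2.2, 2.2, 2.4, 2.4, 1.9, 0.4, 0.1, 0.2, 0.2, 1.1, 3.1, 4.4, 6.2, 8.7, 11.0, 12.7, 13.8, 14.6, 15.2, 15.5, 15.3, 14.6, 13.2, 11.4, 8.8, 6.1, 6.5, 6.5, 6.7, 6.2, 5.5]}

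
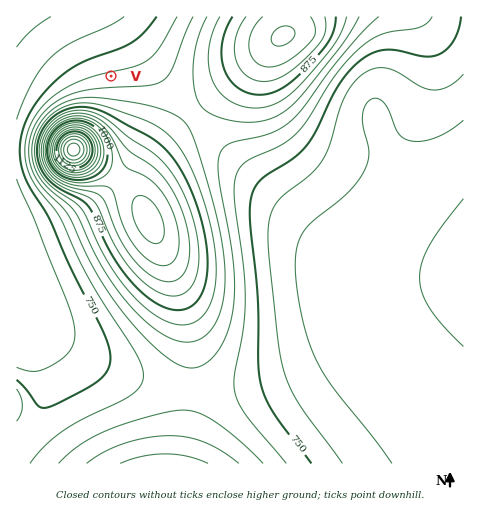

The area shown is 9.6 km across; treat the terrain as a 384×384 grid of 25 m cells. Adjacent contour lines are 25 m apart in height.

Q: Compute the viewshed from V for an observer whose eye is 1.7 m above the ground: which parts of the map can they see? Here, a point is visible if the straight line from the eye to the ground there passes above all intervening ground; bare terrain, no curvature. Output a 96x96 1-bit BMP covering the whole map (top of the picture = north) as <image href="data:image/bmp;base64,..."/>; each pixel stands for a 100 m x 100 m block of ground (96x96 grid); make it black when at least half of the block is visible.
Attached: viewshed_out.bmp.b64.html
<image width="96" height="96" href="data:image/bmp;base64,Qk2+BAAAAAAAAD4AAAAoAAAAYAAAAGAAAAABAAEAAAAAAIAEAAATCwAAEwsAAAIAAAAAAAAA////AAAAAAAAAAAAAAAAAAAAAAAAAAAAAAAAAAAAAAAAAAAAAAAAAAAAAAAAAAAAAAAAAAAAAAAAAAAAAAAAAAAAAAAAAAAAAAAAAAAAAAAAAAAAAAAAAAAAAAAAAAAAAAAAAAAAAAAAAAAAAAAAAAAAAAAAAAAAAAAAAAAAAAAAAAAAAAAAAAAAAAAAAAAAAAAAAAAAAAAAAAAAAAAAAAAAAAAAAAAAAAAAAAAAAAAAAAAAAAAAAAAAAAAAAAAAAAAAAAAAAAAAAAAAAAAAAAAAAAAAAAAAAAAAAAAAAAAAAAAAAAAAAAAAAAAAAAAAAAAAAAAAAAAAAAAAAAAAAAAAAAAAAAAAAAAAAAAAAAAAAAAAAAAAAAAAAAAAAAAAAAAAAAAAAAAAAAAAAAAAAAAAAAAAAAAAAAAAAAAAAAAAAAAAAAAAAAAAAAAAAAAAAAAAAAAAAAAAAAAAAAAAAAAAAAAAAAAAAAAAAAAAAAAAAAAAAAAAAAAAAAAAAAAAAAAAAAAAAAAAAAAAAAAAAAAAAAAAAAAAAAAAAAAAAAAAAAAAAAAAAAAAAAAAAAAAAAAAAAAAAAAAAAAAAAAAAAAAAAAAAAAAAAAAAAAAAAAAAAAAAAAAAAAAAAAAAAAAAAAAAAAAAAAAAAAAAAAAAAAAAAAAAAAAAAAAAAAAAAAAAAAAAAAAAAAAAAAAAAAAAAAAAAAAAAAAAAAAAAAAAAAAAAAAAAAAAAAAAAAAAAAAAAAAAAAAAAAAAAAAAAAAAAAAAAAAAAAAAAAAAAAAAAAAAAAAAAAAAAAAAAAAAAAAAAAAAAAAAAAAAAAAAAAAAAAAAAAAAAAAAAAAAAAAAAAAAAAAAAAAAAAAAAAAAAAAAAAAAAAAAAAAAAAAAAAAAAAAAAAAAAAAAAAAAAAAAAAAAAAAAAAAAAAAAAAAAAAAAAAAAAAAAAAAAAAAAAAAAAAAAAAAAAAAAAAAAAAAAAAAAAAAAAAAAAAAAAAAAAAAAAAAAAAAAAAAAAAAAAAAAAAAAAAAAAAAAAAAAAAAAAAAAAAAAAAAAAAAAAAAAAAAAAAAAAAAAAAAAAAAAAAAAAAAAAAAAAAAA8AAAAAAAAAAAAAAD/AAAAAAAAAAAAAAH/wAAAAAAAAAAAAAP/4AAAAAAAAAAAAAP/8AAAAAAAAAAAAAP/8AAAAAAAAAAAAAP/8AAAAAAAAAAAAAP/8AAAAAAAAAAAAAP/8AAAAAAAAAAAAAH/8AAHgAAAAAAAAAH/8AA/4AAAAAAAAAD/8AH/8AAAAAAAAAA/8A//+AAAAAAAAAAf8P//+AAAAAAAAAAH/////AAAAAAAAAAH/////AAAAAAAAAAP/////gAAAAAAAAAf/////gAAAAAAAAD//////wAAAAAAAAf//////wAAAAAAD////////4AAAAAAD////////4AAAAAAD////////4AAAAAAD////////4AAAAAAD////////4AAAAAAD////////wAAAAAAD////////wAAAAAAD////////wAAAAAAA="/>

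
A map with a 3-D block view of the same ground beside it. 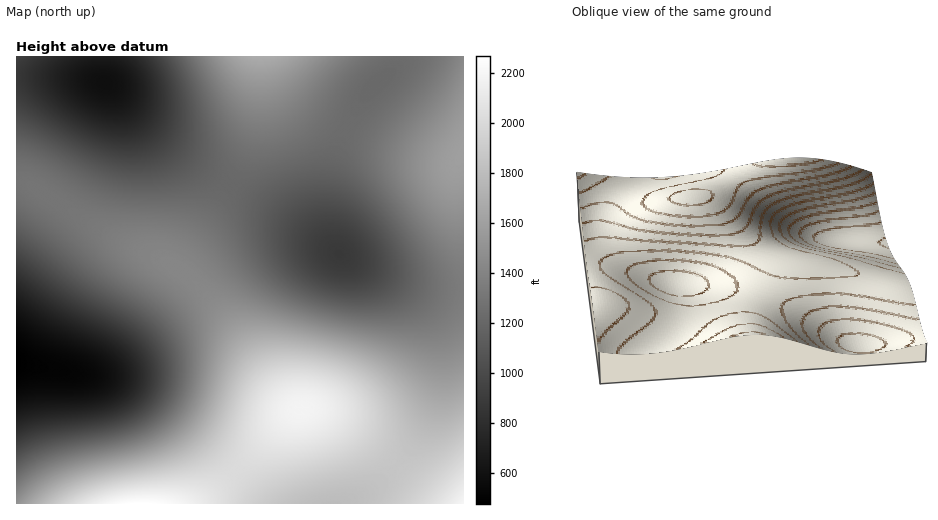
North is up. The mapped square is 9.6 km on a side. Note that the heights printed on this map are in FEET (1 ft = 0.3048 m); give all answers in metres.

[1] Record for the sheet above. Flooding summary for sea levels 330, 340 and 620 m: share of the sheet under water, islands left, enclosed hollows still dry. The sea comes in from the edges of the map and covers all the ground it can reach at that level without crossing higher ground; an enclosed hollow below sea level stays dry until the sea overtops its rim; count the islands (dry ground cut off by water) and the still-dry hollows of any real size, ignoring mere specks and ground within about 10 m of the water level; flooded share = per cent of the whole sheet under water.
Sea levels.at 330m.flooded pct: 20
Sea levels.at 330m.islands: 0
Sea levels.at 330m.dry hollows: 1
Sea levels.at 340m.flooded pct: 21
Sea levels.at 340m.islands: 0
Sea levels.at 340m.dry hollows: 1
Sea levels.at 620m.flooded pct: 94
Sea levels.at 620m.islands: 1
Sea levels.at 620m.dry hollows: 0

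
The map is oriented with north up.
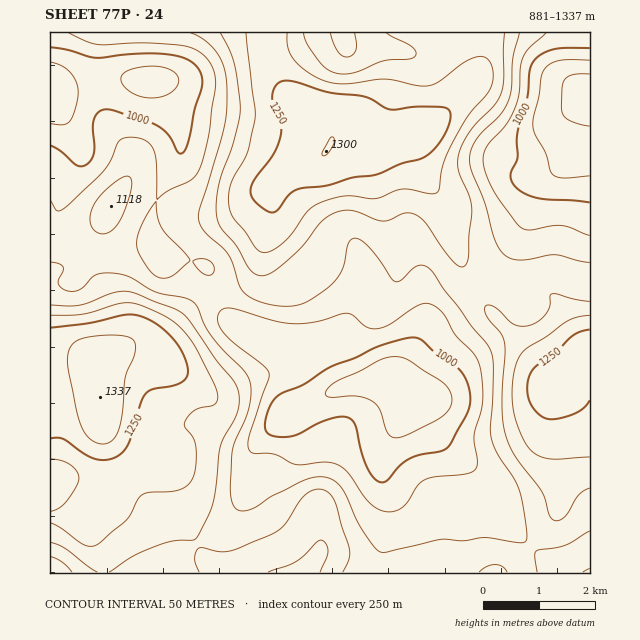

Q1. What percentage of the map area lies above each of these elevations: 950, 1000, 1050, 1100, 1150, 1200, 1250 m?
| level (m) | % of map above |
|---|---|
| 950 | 95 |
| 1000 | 87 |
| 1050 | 74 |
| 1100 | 56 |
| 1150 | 39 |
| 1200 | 24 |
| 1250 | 11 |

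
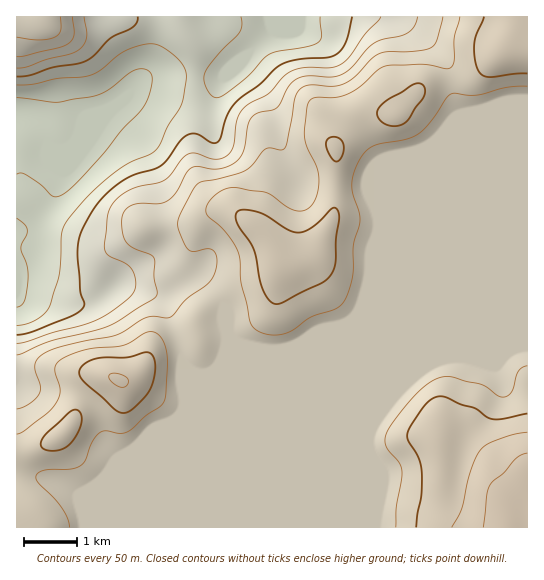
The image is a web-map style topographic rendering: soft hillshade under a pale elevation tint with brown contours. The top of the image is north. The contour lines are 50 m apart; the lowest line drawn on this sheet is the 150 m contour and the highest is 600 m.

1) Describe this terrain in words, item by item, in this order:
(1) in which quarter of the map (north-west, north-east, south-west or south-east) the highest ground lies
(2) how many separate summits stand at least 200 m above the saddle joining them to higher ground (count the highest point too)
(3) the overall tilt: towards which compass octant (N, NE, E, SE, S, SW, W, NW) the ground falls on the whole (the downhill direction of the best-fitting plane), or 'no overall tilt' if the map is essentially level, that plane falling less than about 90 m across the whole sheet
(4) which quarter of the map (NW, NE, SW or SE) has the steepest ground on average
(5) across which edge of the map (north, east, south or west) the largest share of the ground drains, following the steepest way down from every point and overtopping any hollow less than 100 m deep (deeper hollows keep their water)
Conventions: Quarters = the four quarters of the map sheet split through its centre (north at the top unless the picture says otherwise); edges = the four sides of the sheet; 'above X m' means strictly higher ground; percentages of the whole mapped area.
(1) The highest point lies in the south-east quarter of the map.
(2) Counting only tops that stand 200 m proud, the map has 2 summits.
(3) Overall the map slopes down towards the north-west.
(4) The steepest ground, on average, is in the north-west quarter.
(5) Most of the ground drains across the western edge.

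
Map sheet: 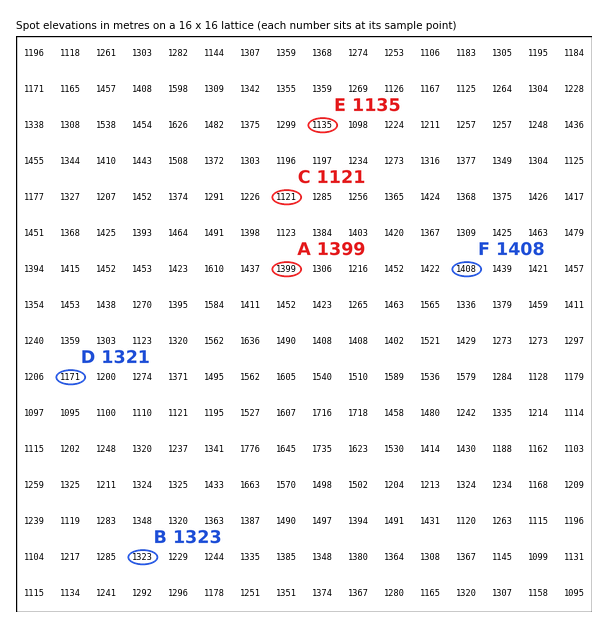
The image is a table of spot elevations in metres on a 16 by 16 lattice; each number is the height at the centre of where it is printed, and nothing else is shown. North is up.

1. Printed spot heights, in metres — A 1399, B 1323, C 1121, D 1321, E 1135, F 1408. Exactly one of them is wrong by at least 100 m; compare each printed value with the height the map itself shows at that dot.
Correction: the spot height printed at D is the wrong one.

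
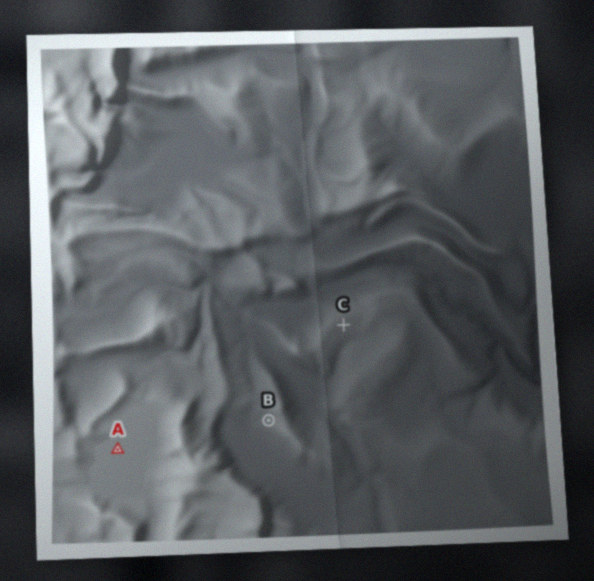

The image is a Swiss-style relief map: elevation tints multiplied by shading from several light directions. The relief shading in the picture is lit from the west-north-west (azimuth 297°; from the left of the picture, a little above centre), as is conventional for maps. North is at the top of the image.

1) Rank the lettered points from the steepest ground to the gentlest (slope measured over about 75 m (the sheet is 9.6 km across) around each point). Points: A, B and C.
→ B C A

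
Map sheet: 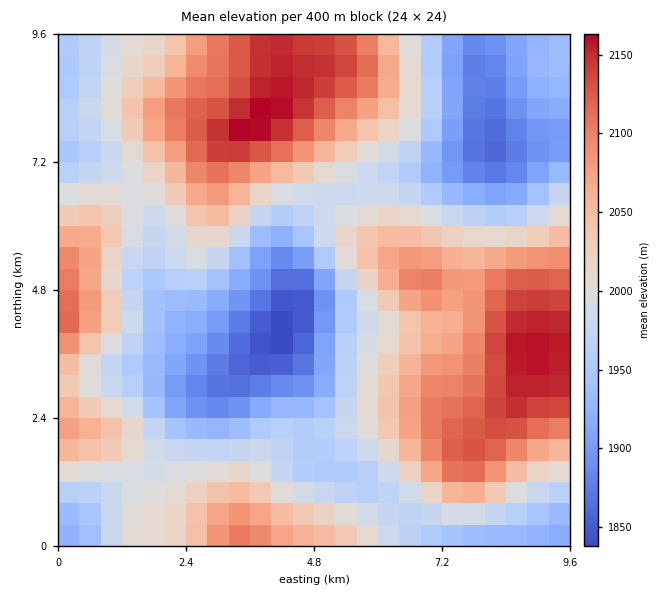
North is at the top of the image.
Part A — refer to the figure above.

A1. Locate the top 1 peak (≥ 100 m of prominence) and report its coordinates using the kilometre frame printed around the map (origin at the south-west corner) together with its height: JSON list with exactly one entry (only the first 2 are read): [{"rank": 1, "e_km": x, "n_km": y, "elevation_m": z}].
[{"rank": 1, "e_km": 3.61, "n_km": 7.91, "elevation_m": 2167}]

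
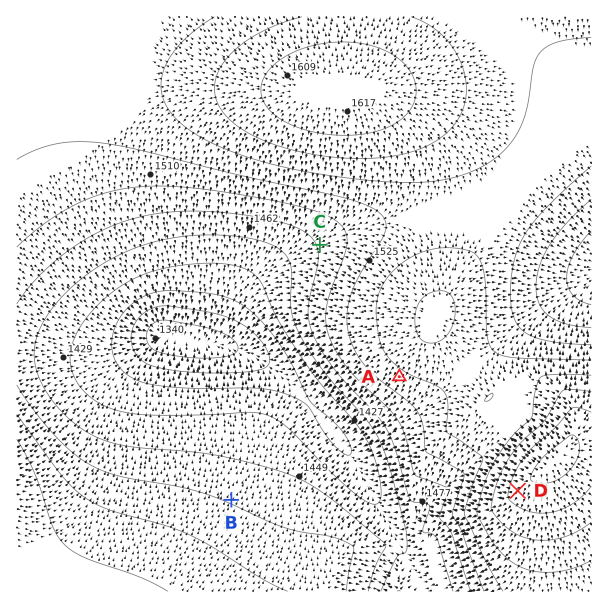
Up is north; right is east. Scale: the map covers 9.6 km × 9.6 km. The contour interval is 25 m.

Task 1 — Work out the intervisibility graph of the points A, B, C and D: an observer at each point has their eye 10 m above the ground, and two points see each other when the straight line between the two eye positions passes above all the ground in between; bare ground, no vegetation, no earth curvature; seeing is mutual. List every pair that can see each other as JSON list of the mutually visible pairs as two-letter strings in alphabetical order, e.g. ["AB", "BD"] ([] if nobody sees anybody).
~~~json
["AB", "AD", "BC", "BD"]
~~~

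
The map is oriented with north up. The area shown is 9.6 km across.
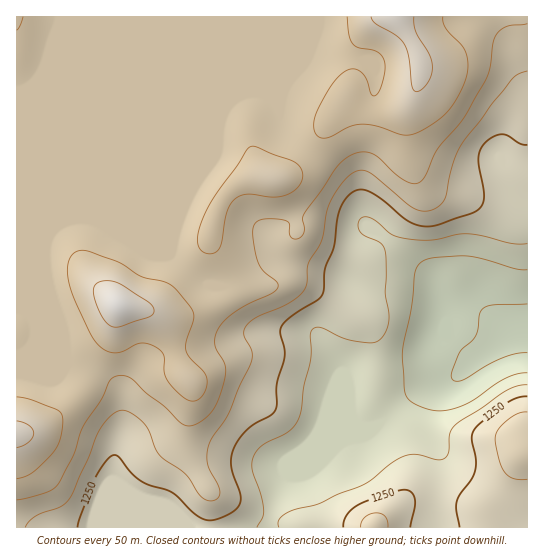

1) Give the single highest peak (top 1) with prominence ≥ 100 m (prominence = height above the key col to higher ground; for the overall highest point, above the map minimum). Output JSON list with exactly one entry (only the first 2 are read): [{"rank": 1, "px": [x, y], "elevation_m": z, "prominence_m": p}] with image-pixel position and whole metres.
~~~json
[{"rank": 1, "px": [118, 305], "elevation_m": 1485, "prominence_m": 393}]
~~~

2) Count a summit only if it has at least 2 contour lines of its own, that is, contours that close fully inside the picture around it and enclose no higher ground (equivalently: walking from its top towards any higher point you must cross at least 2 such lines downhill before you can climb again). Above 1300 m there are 1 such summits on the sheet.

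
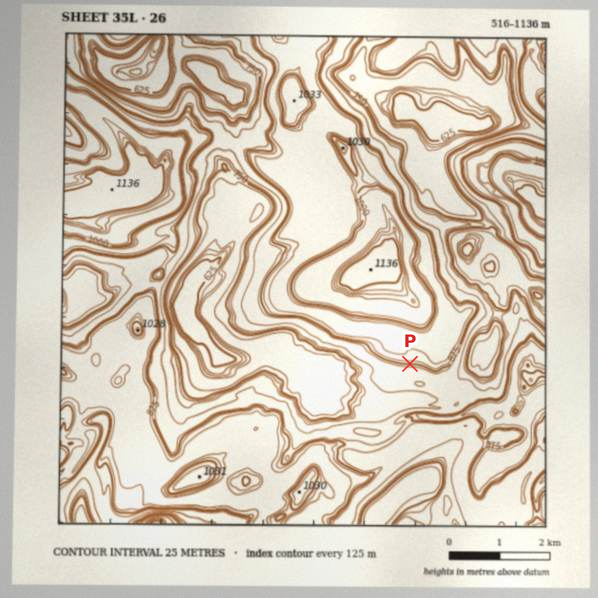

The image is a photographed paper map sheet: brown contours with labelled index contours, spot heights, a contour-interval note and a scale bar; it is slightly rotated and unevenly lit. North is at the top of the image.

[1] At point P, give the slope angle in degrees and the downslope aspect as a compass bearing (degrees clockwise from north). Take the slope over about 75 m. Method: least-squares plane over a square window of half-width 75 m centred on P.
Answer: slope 23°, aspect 181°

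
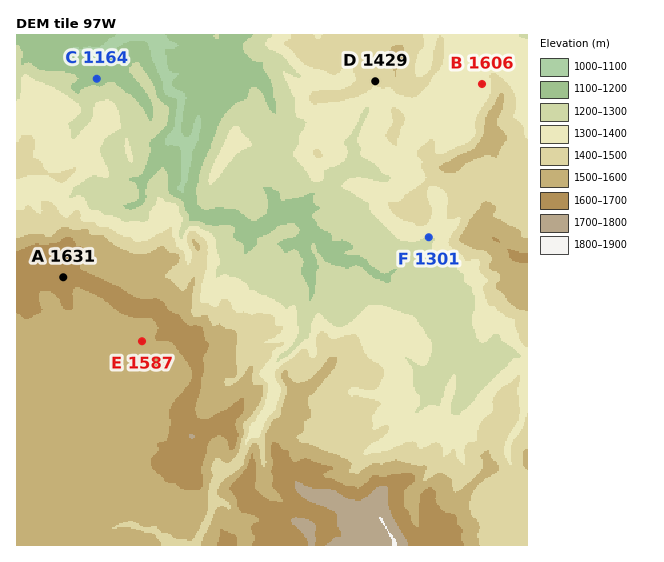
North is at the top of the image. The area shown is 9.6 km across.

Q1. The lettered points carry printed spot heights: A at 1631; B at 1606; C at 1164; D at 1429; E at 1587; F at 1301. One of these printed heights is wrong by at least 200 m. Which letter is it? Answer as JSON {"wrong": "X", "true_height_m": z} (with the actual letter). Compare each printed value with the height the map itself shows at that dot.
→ {"wrong": "B", "true_height_m": 1356}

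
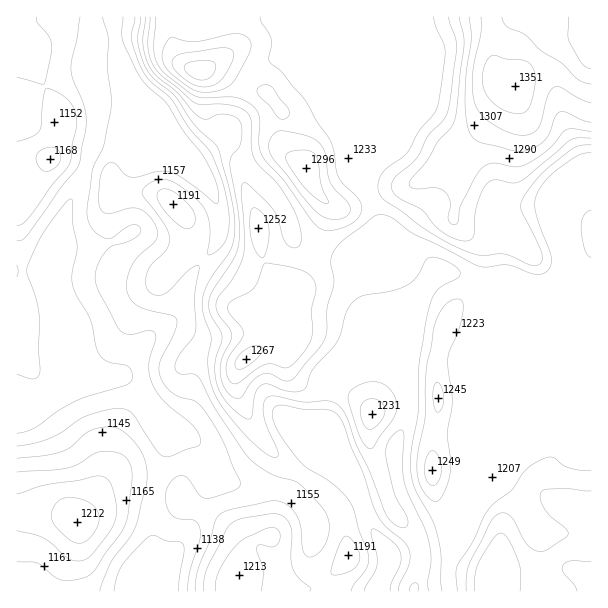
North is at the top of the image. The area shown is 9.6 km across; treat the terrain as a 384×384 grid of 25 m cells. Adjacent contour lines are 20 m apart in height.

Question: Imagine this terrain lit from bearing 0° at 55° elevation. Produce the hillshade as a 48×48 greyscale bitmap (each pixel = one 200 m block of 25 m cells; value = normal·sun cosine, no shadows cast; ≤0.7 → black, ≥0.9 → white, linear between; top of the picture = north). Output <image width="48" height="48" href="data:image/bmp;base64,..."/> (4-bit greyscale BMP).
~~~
<image width="48" height="48" href="data:image/bmp;base64,Qk32BAAAAAAAAHYAAAAoAAAAMAAAADAAAAABAAQAAAAAAIAEAAATCwAAEwsAABAAAAAAAAAAAAAAABEREQAiIiIAMzMzAERERABVVVUAZmZmAHd3dwCIiIgAmZmZAKqqqgC7u7sAzMzMAN3d3QDu7u4A////AIiId3eJmZmZmZmZmqmHZpu6mYmZmZiIiYiHdmd4mZmqqpmZmqqHZpq6mZmpmZmYmXd3ZmZniImruqqYmruYeJmZmau6maqqqnd3ZmVWeIiau6qYiaqqqpd5iKu7qru7u3d2d2ZWeHeJq6qZmZqqunRoiJq7uqqqqYh3iId3eHd5q8y7upmaqFWIeJm7u6mIiJmZqpmIiIeJvN3dypiKp2iXaJmsypiIiaqqu6qYiJmavMzMuYebp3qWV5mbypiaqru8y7qYiZqqu6qpmIm7l4mFZ4maupqru8zMzLqpmaqqqYh3eKu5hpmHd4mZmqq7u8zMy7uqmruqmIdmirqZZpmImZmZmruqu9zMu7u7qru6mHZoq6mYV4mZqpmZmauqqtzMu7u7uqqph2aKupmXVniaqZmZmZqqmcy7u7u7upiIdlabqZmGZlaamJmZmZmZmaqrvMy7qYd3ZFeZh3dleHeJmImZmZmZmZmau8y7qGZ3VFiGQ0RWmqmZiImZmZmZmYiZqru7l2Z3VFdkJGZ5vLqZmZmZmZiZmYiZmZqql3d3ZlRERomau7qZmpmZmZiZmYiZmZiIiIiIiHQ0VWiZqqmZqpmZmZmZmYmZmZh4iqqZmqhmZlaJmZmZqYmZmZqZmYmZmZh3iqqpm7uZmGZ4mZmZqXmZmZmZmZmZmZiHeJqpeJqqqYiImZmZmXiZmZmZmZmZmYiHdnmXZniZmZmIiZmZqpiZmZmZmZmZmIiHZmiIeJmYiJiIiIiZq6iZmZmZmaqZmIiId3eJq7qpiIiIh3eIq7qZmZmZmamZmIiZiIiKvLqqqpmIiHd4mrqZmYeJmZmZmZmaqZiKzLmau6qZmYiImZh3dlV5mIiZmZqquqiJvLmau6mZmamYh1VVVEaJl3iZmZmru6mIq6iKupiIiaqXZCRnZoqpmGeJmIiaqpiImpiJqYdlaJh1QjaJmaupmGZ4mHd4h2eJqXiqmHVEVnZVVXiZmqqZmXZnmYdmVWiqqHm6l1Vnd2VWeJiJmaqZmpdWiZh3Z5vMp2rKdEerqGVWeIiIiIiZmphleZmaq83clouoVGm8qYh3d4d3d2aJmZh1WKqrze3KdZqFNYm6mau5iIh2ZlRXmZiGaKu7vMunV6lUaKmZmavLqZh2ZlM0eKqpiKupmql1WKhnm8qZmZq7upl2ZlQzRKu6iJqZmZhUaaiKvMupmZmru6l2ZmVUMqqpiJmZmZY0eIiaqruZmZmazKh3ZmZ2QpmZmZmZmXQ1ZmaJmqqZmZmau6h2Z3d3VZmaupmZl1IjM0V5qqmZmZmZqph3d4h3ZoiaupmZdAAAE1eau6mZmZmZmZiIiIh3ZoiaqZmYUAASNXmrupmZmZmZmZmJmZmHZoiZmZmXMBSJh3mrqZmZmZmZmZmZqql3ZomZiZmGNIvdyoiZmZmZmZmZmZmqqql3eJmZiZmGaKzd3KmZmZmZmZmZmImqmZiIiaqpmZiIiZq7zLqpmZmZmZmZiHiZmImZmaqpmZiamZmqq7uqmZmZmZmZiHeZiImZmQ=="/>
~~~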